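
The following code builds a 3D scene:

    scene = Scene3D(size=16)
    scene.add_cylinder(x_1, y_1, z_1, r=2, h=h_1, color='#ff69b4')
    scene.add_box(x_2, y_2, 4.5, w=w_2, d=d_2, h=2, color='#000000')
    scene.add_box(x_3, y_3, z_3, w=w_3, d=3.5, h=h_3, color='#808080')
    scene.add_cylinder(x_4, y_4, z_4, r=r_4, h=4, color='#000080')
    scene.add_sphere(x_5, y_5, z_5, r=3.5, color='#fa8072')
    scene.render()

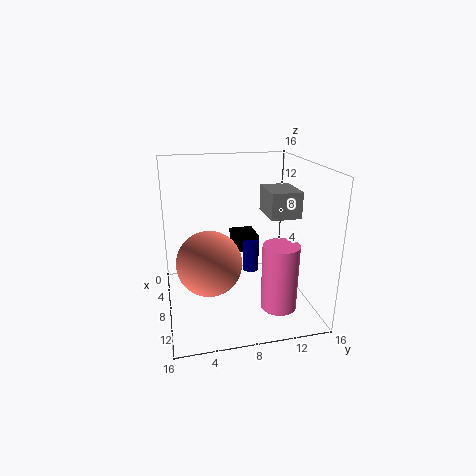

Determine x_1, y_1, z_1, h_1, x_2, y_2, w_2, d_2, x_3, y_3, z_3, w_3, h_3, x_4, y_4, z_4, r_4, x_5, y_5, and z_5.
x_1 = 11
y_1 = 12
z_1 = 0.5
h_1 = 7.5
x_2 = 1
y_2 = 8.5
w_2 = 3.5
d_2 = 3
x_3 = 4.5
y_3 = 11.5
z_3 = 10
w_3 = 4.5
h_3 = 3
x_4 = 4.5
y_4 = 10.5
z_4 = 2
r_4 = 1
x_5 = 9.5
y_5 = 4.5
z_5 = 6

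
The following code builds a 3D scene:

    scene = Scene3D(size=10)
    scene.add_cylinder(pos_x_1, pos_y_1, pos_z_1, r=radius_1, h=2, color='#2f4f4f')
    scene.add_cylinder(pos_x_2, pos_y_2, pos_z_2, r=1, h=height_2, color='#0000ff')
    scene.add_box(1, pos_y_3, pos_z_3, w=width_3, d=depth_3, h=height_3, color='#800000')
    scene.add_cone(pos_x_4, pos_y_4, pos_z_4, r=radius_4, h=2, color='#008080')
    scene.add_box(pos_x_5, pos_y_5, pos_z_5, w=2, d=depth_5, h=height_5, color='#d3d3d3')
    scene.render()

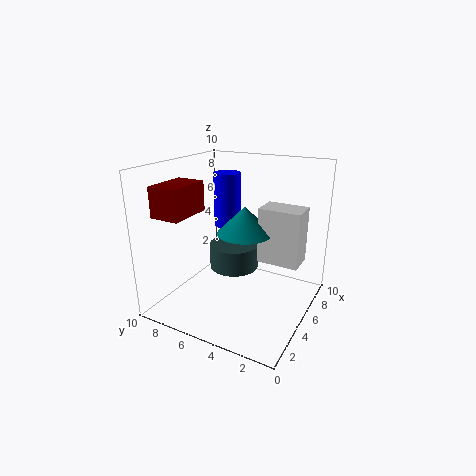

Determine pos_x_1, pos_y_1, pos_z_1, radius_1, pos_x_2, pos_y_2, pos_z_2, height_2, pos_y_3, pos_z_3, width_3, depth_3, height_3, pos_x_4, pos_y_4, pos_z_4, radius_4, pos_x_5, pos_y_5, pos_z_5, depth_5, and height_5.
pos_x_1 = 8, pos_y_1 = 7, pos_z_1 = 1, radius_1 = 2, pos_x_2 = 7, pos_y_2 = 7, pos_z_2 = 5, height_2 = 4, pos_y_3 = 7, pos_z_3 = 7, width_3 = 3, depth_3 = 2, height_3 = 2, pos_x_4 = 6, pos_y_4 = 5, pos_z_4 = 5, radius_4 = 2, pos_x_5 = 6, pos_y_5 = 1, pos_z_5 = 3, depth_5 = 3, height_5 = 4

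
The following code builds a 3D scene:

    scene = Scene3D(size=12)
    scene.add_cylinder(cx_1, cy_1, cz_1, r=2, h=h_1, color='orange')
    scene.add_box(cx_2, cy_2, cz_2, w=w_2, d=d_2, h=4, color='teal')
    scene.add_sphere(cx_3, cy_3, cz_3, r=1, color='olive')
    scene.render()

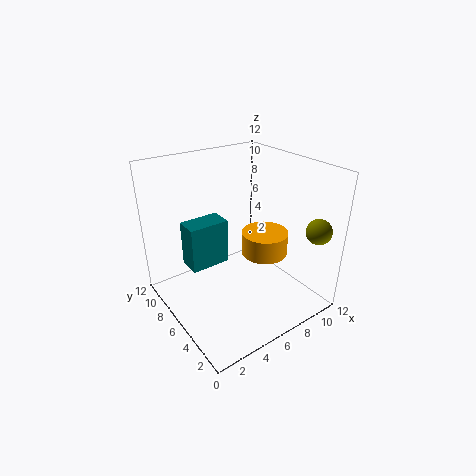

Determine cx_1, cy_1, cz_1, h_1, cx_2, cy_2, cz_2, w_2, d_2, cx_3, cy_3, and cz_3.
cx_1 = 8.5; cy_1 = 5.5; cz_1 = 4; h_1 = 2; cx_2 = 2.5; cy_2 = 7.5; cz_2 = 3; w_2 = 3.5; d_2 = 2; cx_3 = 10; cy_3 = 1; cz_3 = 7.5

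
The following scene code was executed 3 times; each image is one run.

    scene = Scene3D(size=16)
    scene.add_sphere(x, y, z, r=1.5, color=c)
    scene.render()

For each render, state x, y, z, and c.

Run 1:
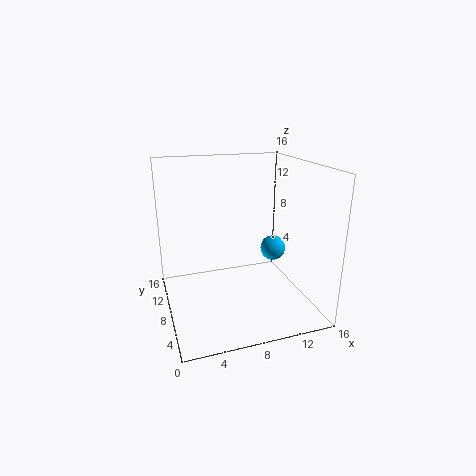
x = 13
y = 9.5
z = 5.5
c = 'deepskyblue'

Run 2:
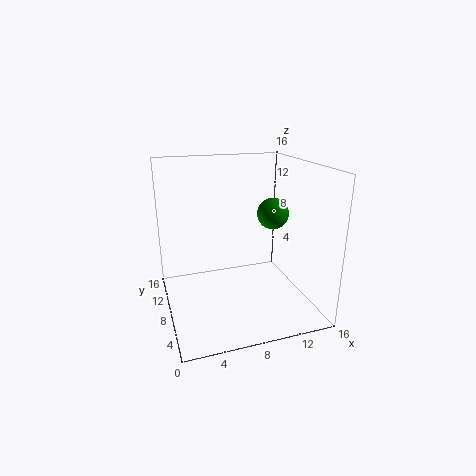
x = 10
y = 3.5
z = 12
c = 'green'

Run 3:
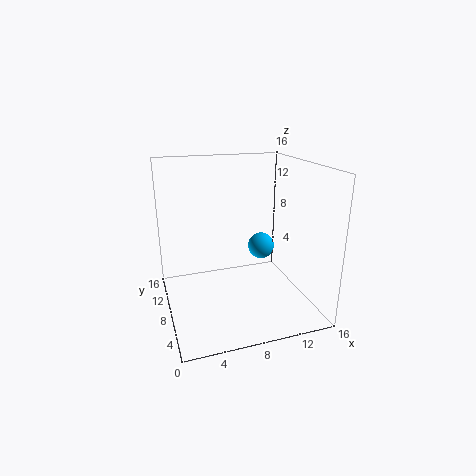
x = 11
y = 8.5
z = 6.5
c = 'deepskyblue'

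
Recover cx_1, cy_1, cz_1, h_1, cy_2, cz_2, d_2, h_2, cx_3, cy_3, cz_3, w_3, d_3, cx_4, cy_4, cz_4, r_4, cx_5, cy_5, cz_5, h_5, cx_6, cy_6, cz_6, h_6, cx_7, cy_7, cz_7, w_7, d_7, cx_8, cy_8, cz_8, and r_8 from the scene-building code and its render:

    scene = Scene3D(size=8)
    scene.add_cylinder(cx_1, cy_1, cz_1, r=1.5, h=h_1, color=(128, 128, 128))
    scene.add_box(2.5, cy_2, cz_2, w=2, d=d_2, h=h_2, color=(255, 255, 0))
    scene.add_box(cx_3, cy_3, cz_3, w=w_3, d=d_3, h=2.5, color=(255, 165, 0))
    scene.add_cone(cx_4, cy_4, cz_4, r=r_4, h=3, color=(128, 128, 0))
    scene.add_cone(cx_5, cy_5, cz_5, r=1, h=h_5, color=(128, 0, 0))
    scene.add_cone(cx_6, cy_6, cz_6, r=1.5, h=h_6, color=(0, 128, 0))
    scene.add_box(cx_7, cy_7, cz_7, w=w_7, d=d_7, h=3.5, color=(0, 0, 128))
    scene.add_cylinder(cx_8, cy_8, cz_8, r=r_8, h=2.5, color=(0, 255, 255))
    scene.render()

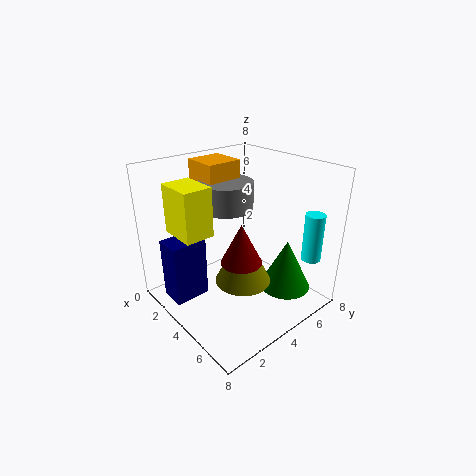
cx_1 = 3; cy_1 = 4; cz_1 = 5.5; h_1 = 1.5; cy_2 = 0.5; cz_2 = 5; d_2 = 1.5; h_2 = 2.5; cx_3 = 1; cy_3 = 3; cz_3 = 5.5; w_3 = 2; d_3 = 2; cx_4 = 5; cy_4 = 3.5; cz_4 = 2; r_4 = 1.5; cx_5 = 6; cy_5 = 2.5; cz_5 = 4; h_5 = 2; cx_6 = 5.5; cy_6 = 6.5; cz_6 = 0.5; h_6 = 3; cx_7 = 1.5; cy_7 = 0.5; cz_7 = 0.5; w_7 = 1.5; d_7 = 2; cx_8 = 7.5; cy_8 = 6; cz_8 = 3.5; r_8 = 0.5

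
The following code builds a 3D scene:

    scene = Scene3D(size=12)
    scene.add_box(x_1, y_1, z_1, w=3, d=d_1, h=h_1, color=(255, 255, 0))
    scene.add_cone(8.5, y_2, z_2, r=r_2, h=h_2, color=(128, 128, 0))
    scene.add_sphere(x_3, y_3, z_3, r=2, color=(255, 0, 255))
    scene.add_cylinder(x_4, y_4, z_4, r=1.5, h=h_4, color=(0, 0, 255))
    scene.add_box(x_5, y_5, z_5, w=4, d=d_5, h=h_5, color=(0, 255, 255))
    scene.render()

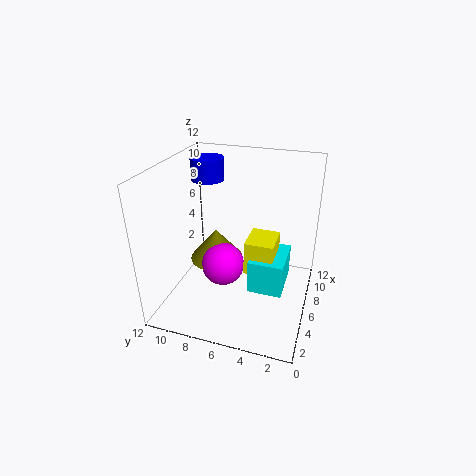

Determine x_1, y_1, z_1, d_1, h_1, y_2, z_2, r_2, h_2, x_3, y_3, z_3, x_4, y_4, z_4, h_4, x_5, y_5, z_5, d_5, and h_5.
x_1 = 6; y_1 = 3; z_1 = 2.5; d_1 = 2.5; h_1 = 3; y_2 = 9; z_2 = 2; r_2 = 2.5; h_2 = 3; x_3 = 7.5; y_3 = 8; z_3 = 2; x_4 = 9.5; y_4 = 10; z_4 = 9.5; h_4 = 2; x_5 = 5.5; y_5 = 2; z_5 = 1; d_5 = 3; h_5 = 3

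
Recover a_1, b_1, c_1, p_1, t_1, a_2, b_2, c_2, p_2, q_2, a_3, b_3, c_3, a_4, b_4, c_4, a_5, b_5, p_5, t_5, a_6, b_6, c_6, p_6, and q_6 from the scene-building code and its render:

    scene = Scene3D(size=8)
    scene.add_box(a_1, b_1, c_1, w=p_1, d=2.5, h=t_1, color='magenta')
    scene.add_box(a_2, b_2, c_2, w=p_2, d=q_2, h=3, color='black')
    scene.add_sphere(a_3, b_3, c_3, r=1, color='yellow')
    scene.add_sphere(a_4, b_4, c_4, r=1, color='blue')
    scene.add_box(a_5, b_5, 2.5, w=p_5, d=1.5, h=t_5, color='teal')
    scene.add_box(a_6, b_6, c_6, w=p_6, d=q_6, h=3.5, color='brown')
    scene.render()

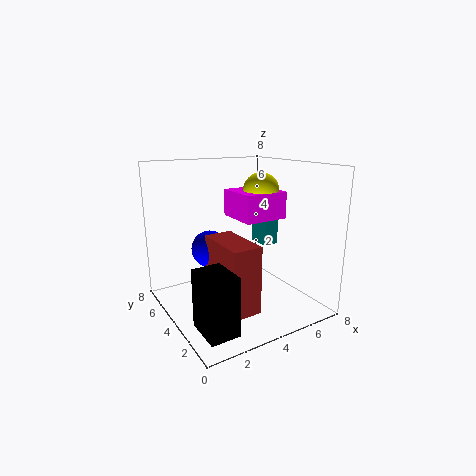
a_1 = 4, b_1 = 3, c_1 = 5, p_1 = 2.5, t_1 = 1.5, a_2 = 0.5, b_2 = 0.5, c_2 = 0.5, p_2 = 1.5, q_2 = 2, a_3 = 5.5, b_3 = 4, c_3 = 6.5, a_4 = 2.5, b_4 = 4.5, c_4 = 3.5, a_5 = 7, b_5 = 5.5, p_5 = 1, t_5 = 3, a_6 = 2, b_6 = 1, c_6 = 1, p_6 = 1.5, q_6 = 3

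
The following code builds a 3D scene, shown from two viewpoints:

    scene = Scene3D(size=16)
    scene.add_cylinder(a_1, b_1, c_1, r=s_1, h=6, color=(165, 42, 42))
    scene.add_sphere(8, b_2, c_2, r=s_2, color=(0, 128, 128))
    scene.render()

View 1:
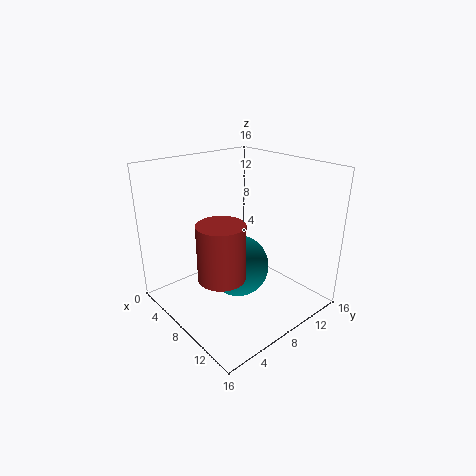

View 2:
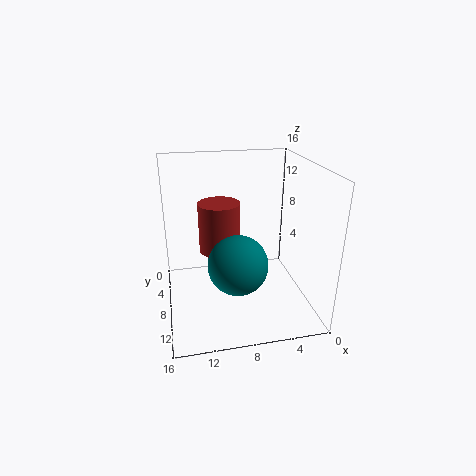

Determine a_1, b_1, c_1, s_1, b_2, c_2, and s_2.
a_1 = 9.5, b_1 = 4.5, c_1 = 5, s_1 = 2.5, b_2 = 8, c_2 = 4.5, s_2 = 3.5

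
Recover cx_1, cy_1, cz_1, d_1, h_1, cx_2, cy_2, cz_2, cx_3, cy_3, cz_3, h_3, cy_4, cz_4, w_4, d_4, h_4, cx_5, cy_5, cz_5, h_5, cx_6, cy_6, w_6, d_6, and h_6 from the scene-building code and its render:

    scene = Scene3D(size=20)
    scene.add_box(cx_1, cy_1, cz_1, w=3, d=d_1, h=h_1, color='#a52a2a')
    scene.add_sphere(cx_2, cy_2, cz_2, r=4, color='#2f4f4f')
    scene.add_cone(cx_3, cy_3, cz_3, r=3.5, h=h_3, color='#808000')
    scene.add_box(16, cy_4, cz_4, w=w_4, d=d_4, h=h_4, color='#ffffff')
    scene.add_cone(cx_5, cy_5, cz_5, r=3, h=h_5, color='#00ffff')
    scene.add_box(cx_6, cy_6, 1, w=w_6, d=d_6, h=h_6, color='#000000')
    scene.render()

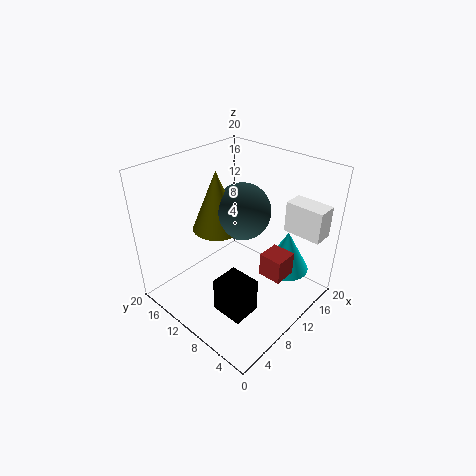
cx_1 = 8
cy_1 = 1.5
cz_1 = 8
d_1 = 3
h_1 = 3
cx_2 = 12
cy_2 = 11
cz_2 = 13
cx_3 = 9.5
cy_3 = 13.5
cz_3 = 10.5
h_3 = 8.5
cy_4 = 1
cz_4 = 10
w_4 = 3
d_4 = 5.5
h_4 = 4.5
cx_5 = 12.5
cy_5 = 3.5
cz_5 = 7
h_5 = 5.5
cx_6 = 4.5
cy_6 = 5
w_6 = 4
d_6 = 4.5
h_6 = 5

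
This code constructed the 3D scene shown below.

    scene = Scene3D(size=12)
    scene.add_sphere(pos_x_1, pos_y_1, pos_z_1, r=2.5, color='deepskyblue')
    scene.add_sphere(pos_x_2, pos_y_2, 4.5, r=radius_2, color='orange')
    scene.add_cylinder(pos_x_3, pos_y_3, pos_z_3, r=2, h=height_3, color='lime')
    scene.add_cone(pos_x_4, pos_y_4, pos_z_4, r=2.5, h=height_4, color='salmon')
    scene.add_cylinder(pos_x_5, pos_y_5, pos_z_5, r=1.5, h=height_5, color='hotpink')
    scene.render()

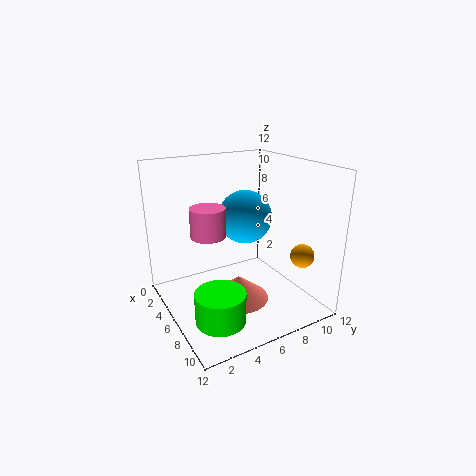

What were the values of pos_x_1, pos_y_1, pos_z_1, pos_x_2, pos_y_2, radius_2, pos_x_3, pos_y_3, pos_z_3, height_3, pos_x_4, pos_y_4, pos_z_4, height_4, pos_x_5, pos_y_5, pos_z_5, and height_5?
pos_x_1 = 3, pos_y_1 = 8.5, pos_z_1 = 6.5, pos_x_2 = 9, pos_y_2 = 10.5, radius_2 = 1, pos_x_3 = 8.5, pos_y_3 = 3, pos_z_3 = 0.5, height_3 = 2.5, pos_x_4 = 7, pos_y_4 = 5.5, pos_z_4 = 1, height_4 = 2, pos_x_5 = 4.5, pos_y_5 = 4, pos_z_5 = 6, height_5 = 2.5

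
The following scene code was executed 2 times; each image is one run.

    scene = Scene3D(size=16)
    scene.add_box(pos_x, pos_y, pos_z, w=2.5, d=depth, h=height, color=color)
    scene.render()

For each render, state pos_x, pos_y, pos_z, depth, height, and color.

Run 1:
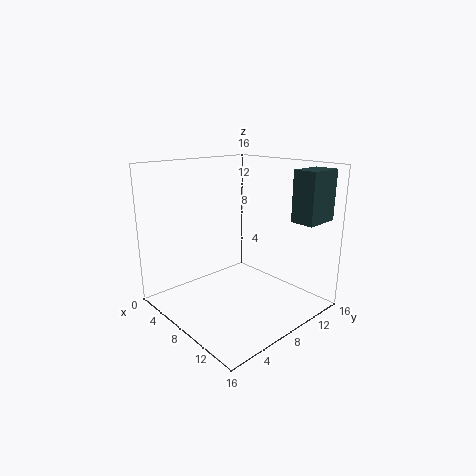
pos_x = 13.25
pos_y = 10.5
pos_z = 10.5
depth = 3.75
height = 5.25
color = 'darkslategray'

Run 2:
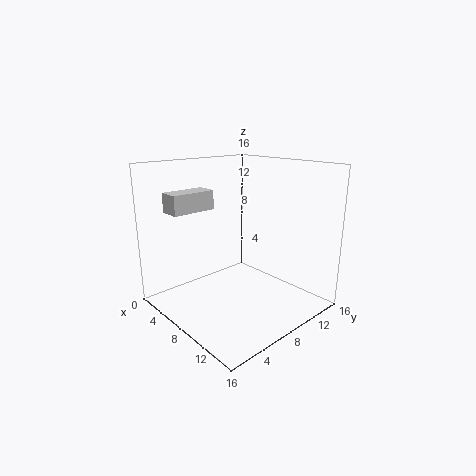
pos_x = 1.25
pos_y = 2.75
pos_z = 10.5
depth = 5.25
height = 2.25
color = 'lightgray'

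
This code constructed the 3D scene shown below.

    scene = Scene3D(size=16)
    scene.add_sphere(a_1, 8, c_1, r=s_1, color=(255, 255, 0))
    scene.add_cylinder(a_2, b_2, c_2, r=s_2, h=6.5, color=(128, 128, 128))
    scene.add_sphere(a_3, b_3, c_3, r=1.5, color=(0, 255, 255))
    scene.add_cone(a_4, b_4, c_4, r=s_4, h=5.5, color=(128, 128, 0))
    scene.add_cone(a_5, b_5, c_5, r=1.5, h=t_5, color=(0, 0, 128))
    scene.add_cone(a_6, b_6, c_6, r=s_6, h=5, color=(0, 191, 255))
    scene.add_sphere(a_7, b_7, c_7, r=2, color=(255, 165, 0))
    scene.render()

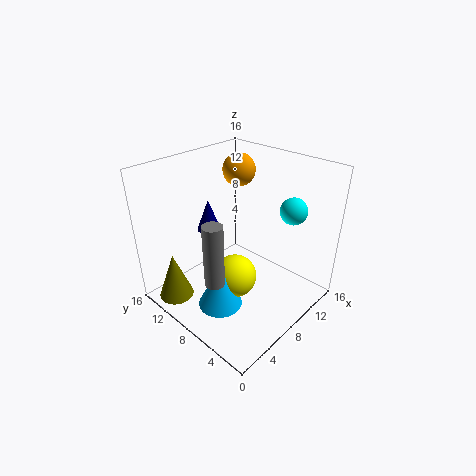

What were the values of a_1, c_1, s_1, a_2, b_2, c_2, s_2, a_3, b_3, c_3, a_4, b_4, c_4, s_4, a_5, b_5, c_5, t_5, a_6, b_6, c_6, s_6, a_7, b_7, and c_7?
a_1 = 7.5, c_1 = 3, s_1 = 2.5, a_2 = 2.5, b_2 = 6, c_2 = 6, s_2 = 1, a_3 = 12.5, b_3 = 4, c_3 = 11, a_4 = 2.5, b_4 = 13, c_4 = 0.5, s_4 = 2, a_5 = 9.5, b_5 = 14.5, c_5 = 6, t_5 = 4, a_6 = 5, b_6 = 8, c_6 = 0.5, s_6 = 2.5, a_7 = 13, b_7 = 12.5, c_7 = 13.5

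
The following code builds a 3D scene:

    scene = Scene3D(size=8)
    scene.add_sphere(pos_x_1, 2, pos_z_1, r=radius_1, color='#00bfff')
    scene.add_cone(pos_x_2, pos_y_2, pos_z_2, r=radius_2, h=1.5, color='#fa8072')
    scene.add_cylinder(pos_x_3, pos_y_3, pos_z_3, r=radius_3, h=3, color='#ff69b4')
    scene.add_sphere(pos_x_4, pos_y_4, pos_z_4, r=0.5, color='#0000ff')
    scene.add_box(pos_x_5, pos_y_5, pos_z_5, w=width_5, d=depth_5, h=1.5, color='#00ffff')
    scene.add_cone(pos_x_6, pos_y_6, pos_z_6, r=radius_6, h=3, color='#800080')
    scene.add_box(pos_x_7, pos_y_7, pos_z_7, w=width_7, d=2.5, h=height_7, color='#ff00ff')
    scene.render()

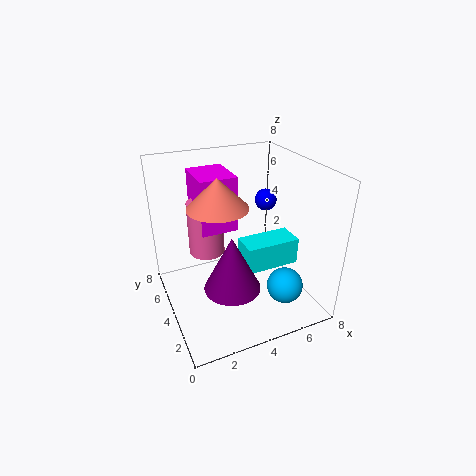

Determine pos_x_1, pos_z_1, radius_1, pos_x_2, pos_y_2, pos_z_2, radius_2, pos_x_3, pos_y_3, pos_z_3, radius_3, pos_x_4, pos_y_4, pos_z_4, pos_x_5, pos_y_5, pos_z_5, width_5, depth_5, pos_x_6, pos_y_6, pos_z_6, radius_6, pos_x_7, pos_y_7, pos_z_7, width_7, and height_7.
pos_x_1 = 6; pos_z_1 = 1.5; radius_1 = 1; pos_x_2 = 2.5; pos_y_2 = 3; pos_z_2 = 6.5; radius_2 = 1.5; pos_x_3 = 2.5; pos_y_3 = 5; pos_z_3 = 3; radius_3 = 1; pos_x_4 = 4.5; pos_y_4 = 2; pos_z_4 = 7; pos_x_5 = 4; pos_y_5 = 2.5; pos_z_5 = 2.5; width_5 = 3; depth_5 = 1.5; pos_x_6 = 3; pos_y_6 = 2.5; pos_z_6 = 2; radius_6 = 1.5; pos_x_7 = 2; pos_y_7 = 4; pos_z_7 = 4.5; width_7 = 2; height_7 = 3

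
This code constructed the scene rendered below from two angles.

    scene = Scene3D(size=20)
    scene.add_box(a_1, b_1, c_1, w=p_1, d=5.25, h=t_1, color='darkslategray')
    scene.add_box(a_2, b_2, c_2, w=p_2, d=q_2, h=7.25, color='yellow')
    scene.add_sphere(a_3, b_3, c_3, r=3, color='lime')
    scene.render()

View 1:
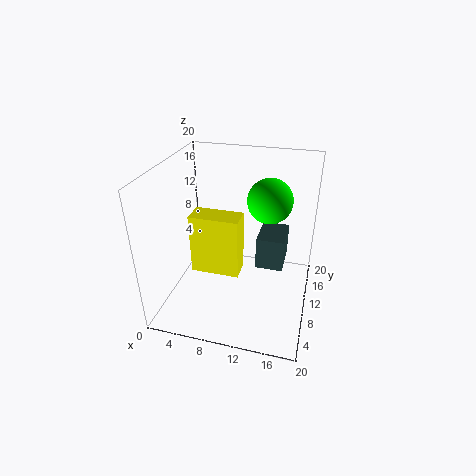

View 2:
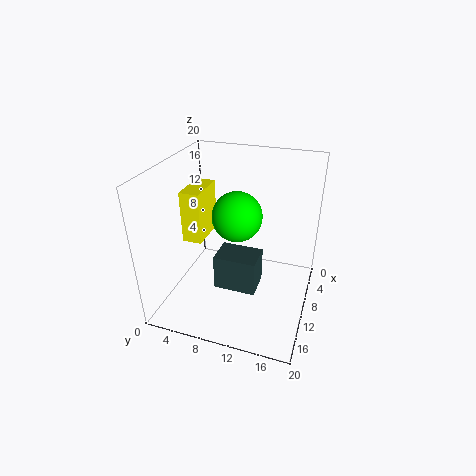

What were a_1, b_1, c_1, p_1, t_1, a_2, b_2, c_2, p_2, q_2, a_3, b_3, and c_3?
a_1 = 12.75, b_1 = 9, c_1 = 6.25, p_1 = 3.75, t_1 = 4.5, a_2 = 6.25, b_2 = 2.5, c_2 = 9.25, p_2 = 5.75, q_2 = 2.75, a_3 = 14, b_3 = 11.25, c_3 = 15.5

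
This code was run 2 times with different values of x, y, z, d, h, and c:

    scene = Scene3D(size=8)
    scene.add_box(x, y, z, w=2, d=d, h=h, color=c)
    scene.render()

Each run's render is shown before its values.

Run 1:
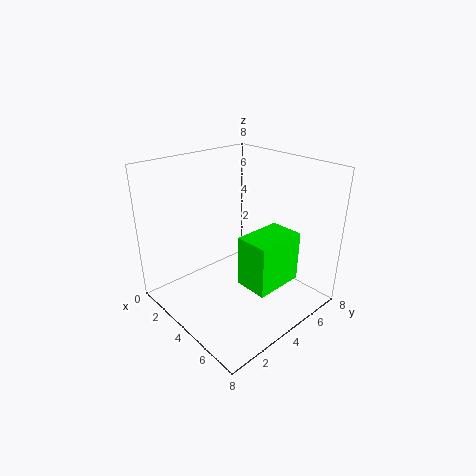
x = 4
y = 4
z = 1
d = 3
h = 3
c = 'lime'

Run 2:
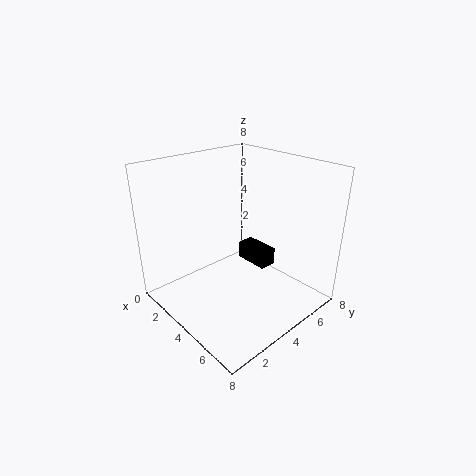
x = 3
y = 5
z = 2
d = 1
h = 1
c = 'black'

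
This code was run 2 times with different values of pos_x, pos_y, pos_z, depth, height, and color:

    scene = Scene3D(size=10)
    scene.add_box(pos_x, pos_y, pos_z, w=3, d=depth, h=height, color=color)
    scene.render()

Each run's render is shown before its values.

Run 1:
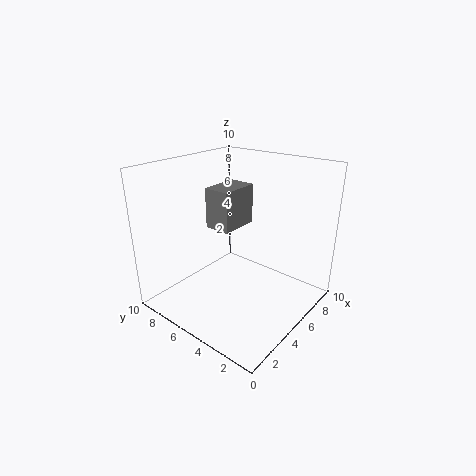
pos_x = 5; pos_y = 6; pos_z = 5; depth = 2; height = 3; color = 'gray'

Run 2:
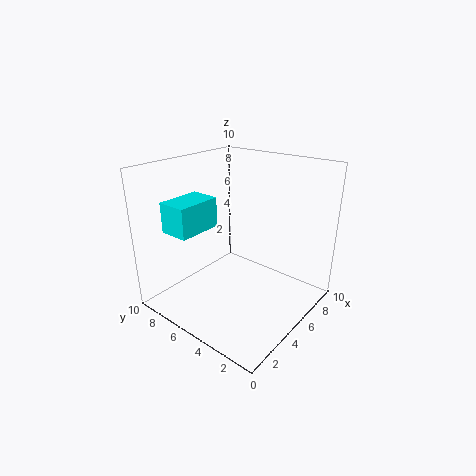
pos_x = 1; pos_y = 6; pos_z = 6; depth = 2; height = 2; color = 'cyan'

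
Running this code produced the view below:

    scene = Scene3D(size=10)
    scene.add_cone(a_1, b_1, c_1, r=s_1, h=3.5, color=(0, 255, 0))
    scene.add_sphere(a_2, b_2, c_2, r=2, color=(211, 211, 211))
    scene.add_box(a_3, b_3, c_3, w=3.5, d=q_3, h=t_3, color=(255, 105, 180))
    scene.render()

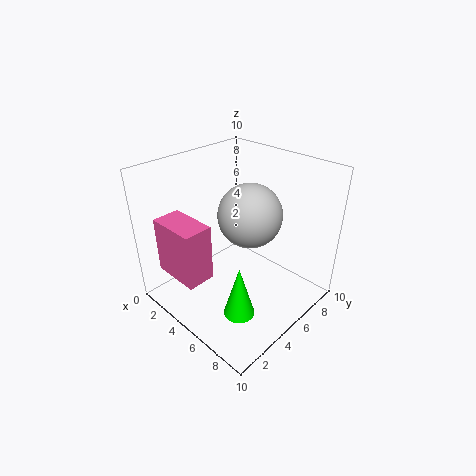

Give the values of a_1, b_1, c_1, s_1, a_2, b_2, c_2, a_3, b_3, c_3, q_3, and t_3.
a_1 = 7.5
b_1 = 2.5
c_1 = 1.5
s_1 = 1
a_2 = 6.5
b_2 = 4.5
c_2 = 7.5
a_3 = 1
b_3 = 1
c_3 = 2.5
q_3 = 2
t_3 = 4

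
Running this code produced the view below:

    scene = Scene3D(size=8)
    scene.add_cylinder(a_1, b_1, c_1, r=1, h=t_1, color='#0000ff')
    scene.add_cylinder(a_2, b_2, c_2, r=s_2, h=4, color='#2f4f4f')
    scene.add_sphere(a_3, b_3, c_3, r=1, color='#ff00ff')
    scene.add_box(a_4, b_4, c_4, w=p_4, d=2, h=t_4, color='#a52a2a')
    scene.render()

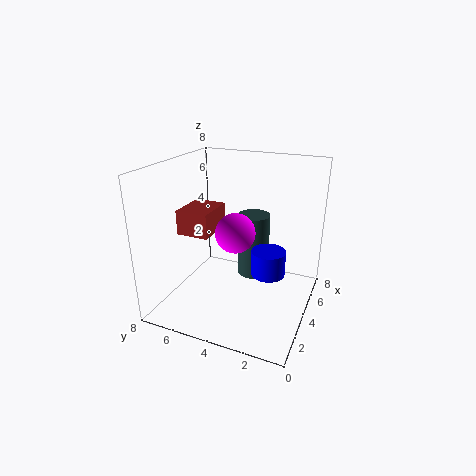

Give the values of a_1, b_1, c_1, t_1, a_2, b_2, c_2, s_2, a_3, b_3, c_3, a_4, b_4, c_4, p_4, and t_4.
a_1 = 5, b_1 = 2.5, c_1 = 1.5, t_1 = 1.5, a_2 = 6.5, b_2 = 4, c_2 = 0.5, s_2 = 1, a_3 = 2.5, b_3 = 3.5, c_3 = 5, a_4 = 4, b_4 = 6, c_4 = 3.5, p_4 = 2.5, t_4 = 1.5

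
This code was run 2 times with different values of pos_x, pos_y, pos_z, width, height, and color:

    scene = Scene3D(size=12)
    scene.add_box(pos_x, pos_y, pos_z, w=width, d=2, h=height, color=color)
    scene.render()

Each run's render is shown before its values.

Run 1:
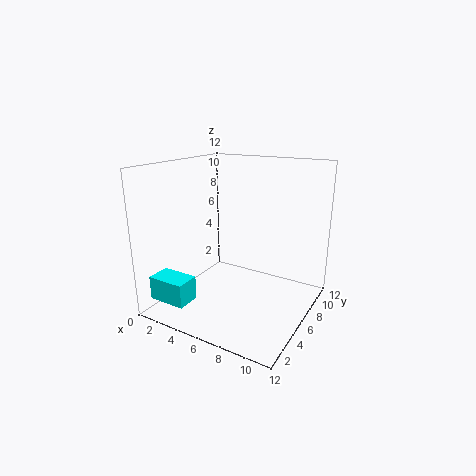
pos_x = 0.25; pos_y = 1.25; pos_z = 1; width = 3.25; height = 2; color = 'cyan'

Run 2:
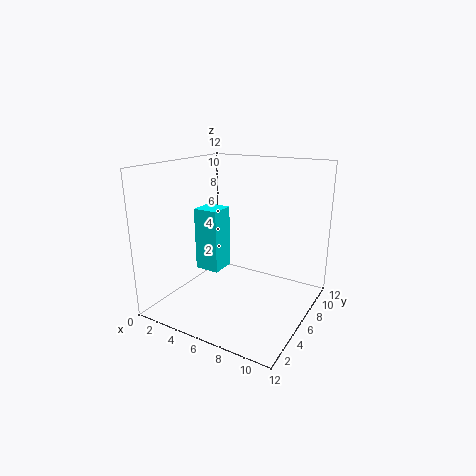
pos_x = 3.5; pos_y = 3.5; pos_z = 3.75; width = 2; height = 5; color = 'cyan'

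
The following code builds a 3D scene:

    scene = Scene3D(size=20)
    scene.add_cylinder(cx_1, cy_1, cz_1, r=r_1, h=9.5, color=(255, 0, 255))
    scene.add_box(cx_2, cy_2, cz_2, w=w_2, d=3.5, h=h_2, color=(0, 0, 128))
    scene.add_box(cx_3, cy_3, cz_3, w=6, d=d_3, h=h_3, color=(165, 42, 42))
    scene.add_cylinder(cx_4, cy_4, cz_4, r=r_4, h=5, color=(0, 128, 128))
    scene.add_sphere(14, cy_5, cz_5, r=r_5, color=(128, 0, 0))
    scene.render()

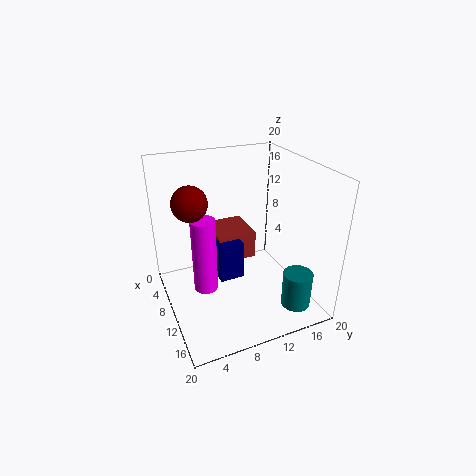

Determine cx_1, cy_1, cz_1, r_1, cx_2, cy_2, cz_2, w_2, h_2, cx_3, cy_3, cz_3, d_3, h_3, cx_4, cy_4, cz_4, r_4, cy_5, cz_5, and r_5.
cx_1 = 13.5; cy_1 = 4; cz_1 = 6; r_1 = 1.5; cx_2 = 6.5; cy_2 = 7; cz_2 = 4; w_2 = 4.5; h_2 = 5.5; cx_3 = 3.5; cy_3 = 7.5; cz_3 = 6; d_3 = 5.5; h_3 = 4; cx_4 = 16.5; cy_4 = 16; cz_4 = 1.5; r_4 = 2; cy_5 = 2.5; cz_5 = 18; r_5 = 2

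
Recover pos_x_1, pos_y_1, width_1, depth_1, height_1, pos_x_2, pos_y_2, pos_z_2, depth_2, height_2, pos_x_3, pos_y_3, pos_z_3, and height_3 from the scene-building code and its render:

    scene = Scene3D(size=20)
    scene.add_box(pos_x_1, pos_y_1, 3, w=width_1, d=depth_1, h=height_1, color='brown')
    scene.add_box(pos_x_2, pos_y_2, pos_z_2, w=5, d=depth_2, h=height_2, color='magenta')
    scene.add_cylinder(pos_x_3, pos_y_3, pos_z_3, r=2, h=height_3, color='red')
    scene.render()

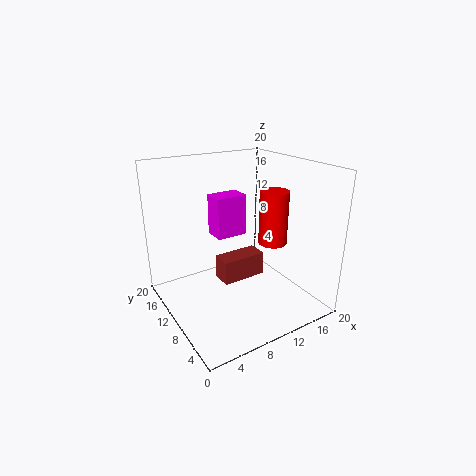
pos_x_1 = 8; pos_y_1 = 10; width_1 = 6.5; depth_1 = 3; height_1 = 3.5; pos_x_2 = 10; pos_y_2 = 15.5; pos_z_2 = 7.5; depth_2 = 3.5; height_2 = 6.5; pos_x_3 = 14.5; pos_y_3 = 8; pos_z_3 = 9; height_3 = 7.5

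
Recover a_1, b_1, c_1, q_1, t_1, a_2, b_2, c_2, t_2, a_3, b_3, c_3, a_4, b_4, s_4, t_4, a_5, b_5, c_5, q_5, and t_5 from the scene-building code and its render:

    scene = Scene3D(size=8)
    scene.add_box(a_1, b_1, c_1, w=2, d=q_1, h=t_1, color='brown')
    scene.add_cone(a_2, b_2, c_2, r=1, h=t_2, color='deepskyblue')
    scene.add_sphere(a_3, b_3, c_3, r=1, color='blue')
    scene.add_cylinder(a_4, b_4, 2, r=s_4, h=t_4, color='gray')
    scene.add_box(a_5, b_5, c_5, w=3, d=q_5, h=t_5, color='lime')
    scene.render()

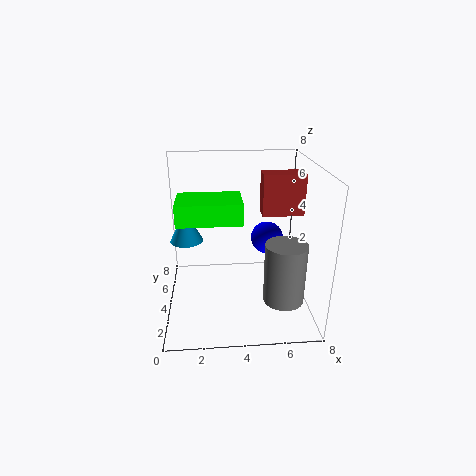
a_1 = 5, b_1 = 2, c_1 = 6, q_1 = 1, t_1 = 2, a_2 = 1, b_2 = 6, c_2 = 3, t_2 = 2, a_3 = 6, b_3 = 6, c_3 = 3, a_4 = 6, b_4 = 1, s_4 = 1, t_4 = 3, a_5 = 1, b_5 = 1, c_5 = 6, q_5 = 2, t_5 = 1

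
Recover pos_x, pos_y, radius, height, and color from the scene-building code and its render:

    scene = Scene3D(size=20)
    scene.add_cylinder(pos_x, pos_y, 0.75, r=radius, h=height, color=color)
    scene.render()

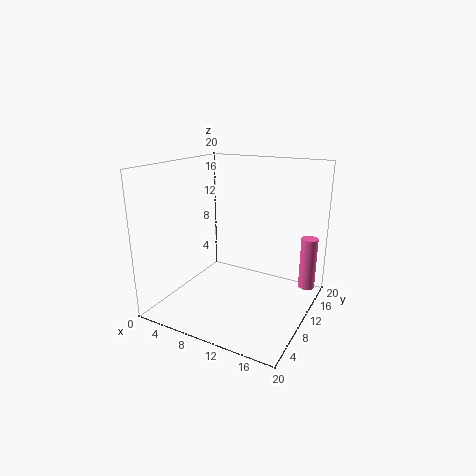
pos_x = 18; pos_y = 17.75; radius = 1.25; height = 8; color = 'hotpink'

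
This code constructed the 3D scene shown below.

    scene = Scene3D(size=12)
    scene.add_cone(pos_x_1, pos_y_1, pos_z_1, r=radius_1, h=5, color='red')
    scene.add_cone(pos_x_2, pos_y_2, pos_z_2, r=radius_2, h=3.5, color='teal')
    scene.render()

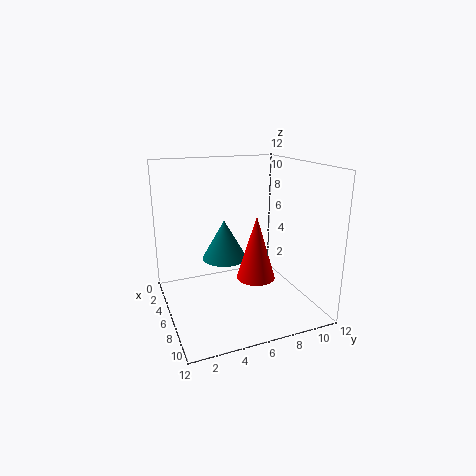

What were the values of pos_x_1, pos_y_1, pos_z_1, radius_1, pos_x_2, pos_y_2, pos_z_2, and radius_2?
pos_x_1 = 8.5, pos_y_1 = 6.5, pos_z_1 = 3.5, radius_1 = 1.5, pos_x_2 = 4, pos_y_2 = 5.5, pos_z_2 = 3.5, radius_2 = 2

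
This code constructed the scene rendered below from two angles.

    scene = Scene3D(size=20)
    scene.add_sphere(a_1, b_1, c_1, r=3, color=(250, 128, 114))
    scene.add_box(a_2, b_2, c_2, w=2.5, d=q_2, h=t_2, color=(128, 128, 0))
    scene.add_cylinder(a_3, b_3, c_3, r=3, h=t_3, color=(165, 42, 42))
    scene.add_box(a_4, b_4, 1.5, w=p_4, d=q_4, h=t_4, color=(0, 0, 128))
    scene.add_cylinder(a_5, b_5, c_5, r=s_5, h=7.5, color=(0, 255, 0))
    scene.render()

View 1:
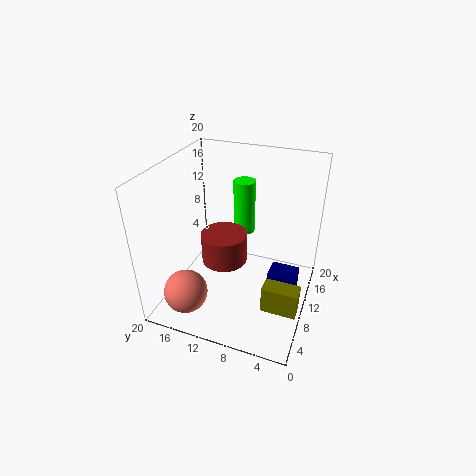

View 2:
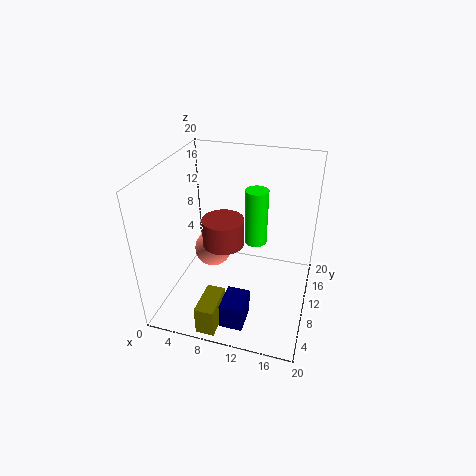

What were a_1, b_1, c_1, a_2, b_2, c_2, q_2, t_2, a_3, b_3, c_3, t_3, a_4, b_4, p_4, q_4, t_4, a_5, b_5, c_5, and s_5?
a_1 = 4, b_1 = 15.5, c_1 = 3.5, a_2 = 7, b_2 = 0.5, c_2 = 0.5, q_2 = 5, t_2 = 4, a_3 = 7.5, b_3 = 11, c_3 = 8, t_3 = 4, a_4 = 10, b_4 = 1.5, p_4 = 3, q_4 = 4, t_4 = 3.5, a_5 = 12.5, b_5 = 10, c_5 = 10, s_5 = 1.5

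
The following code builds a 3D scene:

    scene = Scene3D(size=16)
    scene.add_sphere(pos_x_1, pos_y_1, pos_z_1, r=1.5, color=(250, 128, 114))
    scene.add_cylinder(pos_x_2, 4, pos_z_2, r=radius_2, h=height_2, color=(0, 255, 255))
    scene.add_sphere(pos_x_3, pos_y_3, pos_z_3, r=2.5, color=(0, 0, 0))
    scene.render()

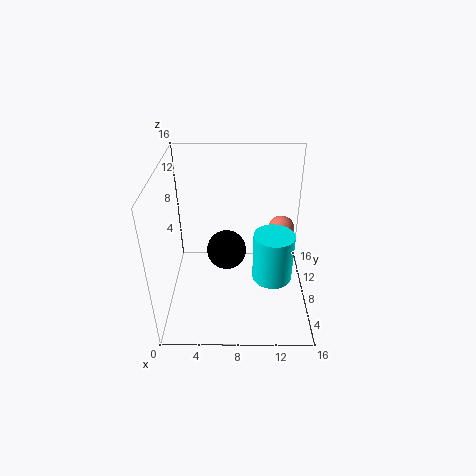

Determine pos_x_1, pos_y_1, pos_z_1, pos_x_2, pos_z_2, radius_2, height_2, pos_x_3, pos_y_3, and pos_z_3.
pos_x_1 = 13; pos_y_1 = 10; pos_z_1 = 8; pos_x_2 = 11.5; pos_z_2 = 6; radius_2 = 2; height_2 = 5; pos_x_3 = 6.5; pos_y_3 = 12; pos_z_3 = 3.5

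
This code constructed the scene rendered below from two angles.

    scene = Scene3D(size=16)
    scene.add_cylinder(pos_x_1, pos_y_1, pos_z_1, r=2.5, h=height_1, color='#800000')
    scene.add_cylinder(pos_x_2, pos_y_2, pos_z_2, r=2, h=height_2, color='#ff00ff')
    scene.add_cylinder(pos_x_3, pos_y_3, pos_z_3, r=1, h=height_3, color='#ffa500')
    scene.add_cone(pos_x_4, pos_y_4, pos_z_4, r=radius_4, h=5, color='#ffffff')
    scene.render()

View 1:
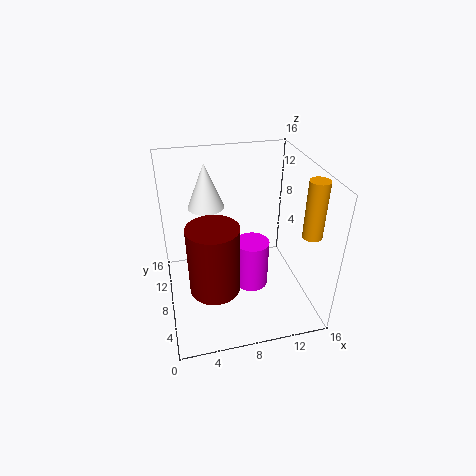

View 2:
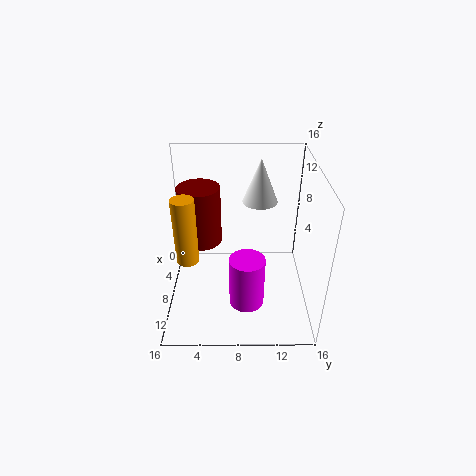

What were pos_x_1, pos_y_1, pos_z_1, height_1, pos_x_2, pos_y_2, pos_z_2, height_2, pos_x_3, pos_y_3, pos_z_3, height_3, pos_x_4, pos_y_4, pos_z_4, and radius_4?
pos_x_1 = 4.5; pos_y_1 = 3.5; pos_z_1 = 5.5; height_1 = 7; pos_x_2 = 10; pos_y_2 = 9; pos_z_2 = 0.5; height_2 = 6; pos_x_3 = 14.5; pos_y_3 = 3.5; pos_z_3 = 10; height_3 = 6; pos_x_4 = 5; pos_y_4 = 10.5; pos_z_4 = 11; radius_4 = 2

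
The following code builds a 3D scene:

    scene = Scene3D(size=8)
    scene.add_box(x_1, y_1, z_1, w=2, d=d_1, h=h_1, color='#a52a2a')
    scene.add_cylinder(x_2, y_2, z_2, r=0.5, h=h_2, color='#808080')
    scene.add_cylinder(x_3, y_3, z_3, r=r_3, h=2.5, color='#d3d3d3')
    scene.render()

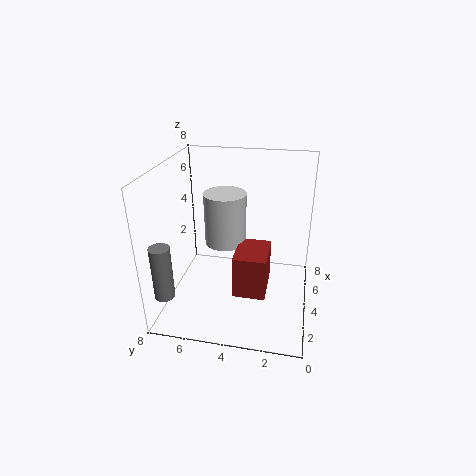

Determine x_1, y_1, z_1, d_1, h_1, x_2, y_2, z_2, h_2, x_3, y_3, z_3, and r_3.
x_1 = 0.25, y_1 = 2, z_1 = 3, d_1 = 1.5, h_1 = 2, x_2 = 0.5, y_2 = 7, z_2 = 2.25, h_2 = 2.75, x_3 = 2.25, y_3 = 4.25, z_3 = 4.75, r_3 = 1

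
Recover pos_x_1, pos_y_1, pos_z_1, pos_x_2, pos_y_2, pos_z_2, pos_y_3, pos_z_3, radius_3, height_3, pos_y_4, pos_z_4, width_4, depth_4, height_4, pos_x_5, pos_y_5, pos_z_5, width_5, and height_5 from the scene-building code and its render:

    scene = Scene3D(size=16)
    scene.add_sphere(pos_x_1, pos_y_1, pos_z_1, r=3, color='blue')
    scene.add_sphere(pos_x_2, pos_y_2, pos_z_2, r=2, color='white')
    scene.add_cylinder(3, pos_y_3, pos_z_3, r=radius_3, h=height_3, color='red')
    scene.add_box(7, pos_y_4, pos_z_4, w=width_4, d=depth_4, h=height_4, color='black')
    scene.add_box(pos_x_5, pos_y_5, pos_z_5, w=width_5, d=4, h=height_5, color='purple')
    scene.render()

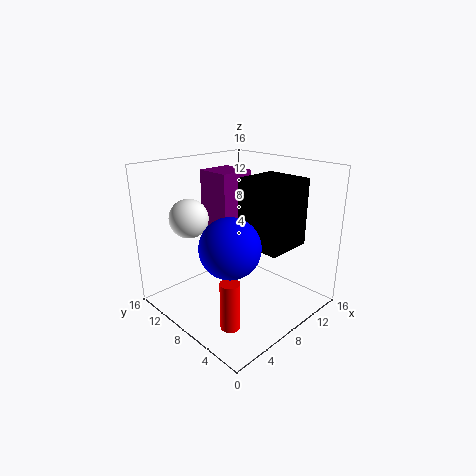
pos_x_1 = 4
pos_y_1 = 5
pos_z_1 = 9
pos_x_2 = 3
pos_y_2 = 10
pos_z_2 = 11
pos_y_3 = 4
pos_z_3 = 1
radius_3 = 1
height_3 = 5
pos_y_4 = 2
pos_z_4 = 8
width_4 = 5
depth_4 = 5
height_4 = 7
pos_x_5 = 7
pos_y_5 = 9
pos_z_5 = 8
width_5 = 4
height_5 = 7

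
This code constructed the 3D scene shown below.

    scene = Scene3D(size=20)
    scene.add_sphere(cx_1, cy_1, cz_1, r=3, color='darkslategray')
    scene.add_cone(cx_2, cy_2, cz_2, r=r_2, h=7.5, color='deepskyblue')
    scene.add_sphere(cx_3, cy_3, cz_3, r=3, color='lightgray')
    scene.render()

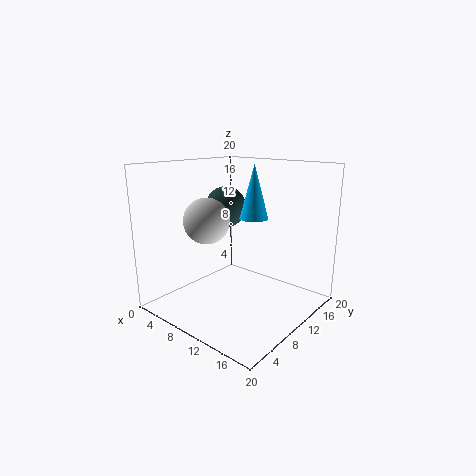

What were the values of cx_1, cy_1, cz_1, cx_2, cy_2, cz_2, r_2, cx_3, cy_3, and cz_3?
cx_1 = 6; cy_1 = 12; cz_1 = 13.5; cx_2 = 11; cy_2 = 12.25; cz_2 = 12.5; r_2 = 2; cx_3 = 8.25; cy_3 = 5.75; cz_3 = 13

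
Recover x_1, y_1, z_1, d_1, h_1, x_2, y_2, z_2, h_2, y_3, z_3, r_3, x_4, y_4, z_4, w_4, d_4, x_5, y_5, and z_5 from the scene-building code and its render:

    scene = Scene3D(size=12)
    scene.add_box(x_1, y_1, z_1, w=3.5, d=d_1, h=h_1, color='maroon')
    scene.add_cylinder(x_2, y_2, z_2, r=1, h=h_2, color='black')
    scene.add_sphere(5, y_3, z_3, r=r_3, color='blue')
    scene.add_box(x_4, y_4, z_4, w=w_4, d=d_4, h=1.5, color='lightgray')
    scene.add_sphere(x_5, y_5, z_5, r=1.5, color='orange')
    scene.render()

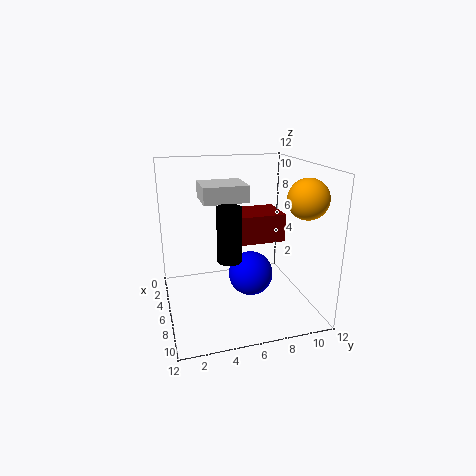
x_1 = 2, y_1 = 6.5, z_1 = 5, d_1 = 4, h_1 = 2.5, x_2 = 7, y_2 = 5, z_2 = 4.5, h_2 = 4.5, y_3 = 7.5, z_3 = 2, r_3 = 2, x_4 = 1, y_4 = 3.5, z_4 = 8.5, w_4 = 3.5, d_4 = 4, x_5 = 10, y_5 = 10, z_5 = 10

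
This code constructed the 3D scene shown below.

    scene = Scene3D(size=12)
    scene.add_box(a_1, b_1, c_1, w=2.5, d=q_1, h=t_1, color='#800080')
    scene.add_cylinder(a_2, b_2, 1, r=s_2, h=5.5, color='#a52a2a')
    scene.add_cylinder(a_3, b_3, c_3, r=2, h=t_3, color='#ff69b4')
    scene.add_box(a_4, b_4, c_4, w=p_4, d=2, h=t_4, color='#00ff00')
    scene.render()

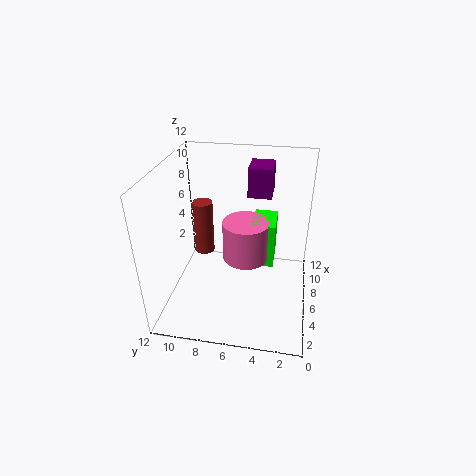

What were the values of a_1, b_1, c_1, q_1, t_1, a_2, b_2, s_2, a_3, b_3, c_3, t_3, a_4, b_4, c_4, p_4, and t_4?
a_1 = 7.5, b_1 = 3.5, c_1 = 9, q_1 = 2, t_1 = 2.5, a_2 = 11, b_2 = 10.5, s_2 = 1, a_3 = 7, b_3 = 5.5, c_3 = 3.5, t_3 = 3.5, a_4 = 6.5, b_4 = 3, c_4 = 3, p_4 = 3, t_4 = 4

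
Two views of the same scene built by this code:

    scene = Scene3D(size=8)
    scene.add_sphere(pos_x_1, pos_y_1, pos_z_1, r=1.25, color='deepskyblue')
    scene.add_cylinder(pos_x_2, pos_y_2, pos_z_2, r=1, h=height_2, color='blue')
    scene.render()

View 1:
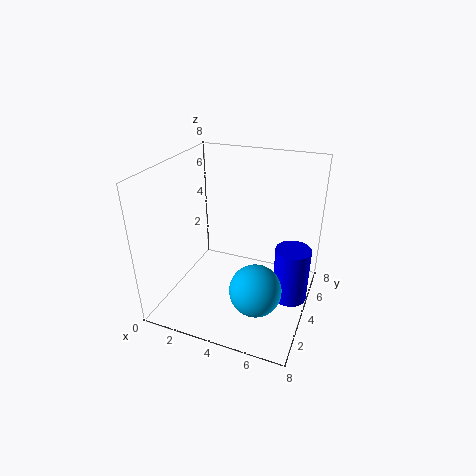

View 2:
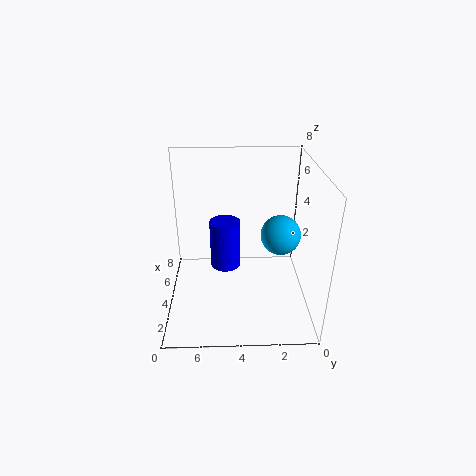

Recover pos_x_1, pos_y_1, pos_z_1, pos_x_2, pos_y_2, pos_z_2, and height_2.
pos_x_1 = 6
pos_y_1 = 1.25
pos_z_1 = 3
pos_x_2 = 7
pos_y_2 = 4.75
pos_z_2 = 0.25
height_2 = 3.25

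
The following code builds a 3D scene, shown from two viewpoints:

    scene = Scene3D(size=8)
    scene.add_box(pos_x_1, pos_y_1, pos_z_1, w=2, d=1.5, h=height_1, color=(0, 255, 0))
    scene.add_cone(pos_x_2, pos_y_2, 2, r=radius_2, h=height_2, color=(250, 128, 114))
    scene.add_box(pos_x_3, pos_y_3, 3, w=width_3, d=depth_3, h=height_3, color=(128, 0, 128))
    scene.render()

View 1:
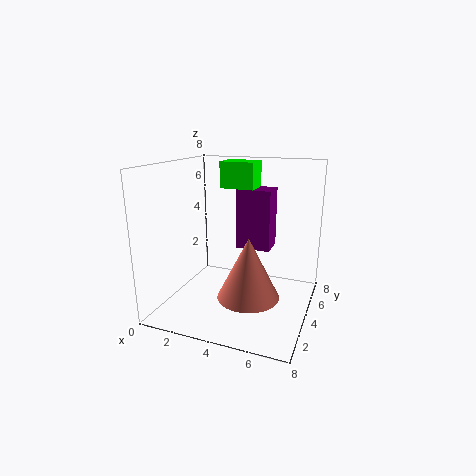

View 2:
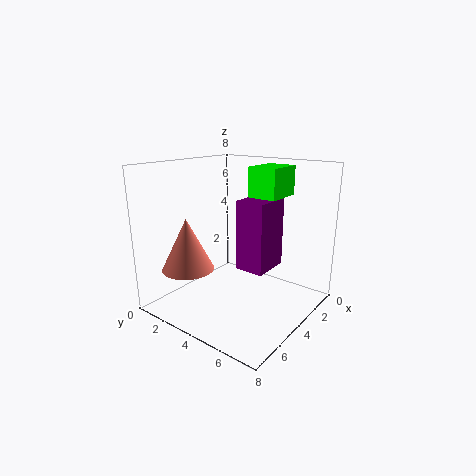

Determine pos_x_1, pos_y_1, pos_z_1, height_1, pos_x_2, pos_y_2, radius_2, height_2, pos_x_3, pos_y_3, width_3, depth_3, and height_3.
pos_x_1 = 2.5, pos_y_1 = 5, pos_z_1 = 6.5, height_1 = 1.5, pos_x_2 = 5.5, pos_y_2 = 1.5, radius_2 = 1.5, height_2 = 3, pos_x_3 = 3.5, pos_y_3 = 5, width_3 = 2, depth_3 = 1.5, height_3 = 3.5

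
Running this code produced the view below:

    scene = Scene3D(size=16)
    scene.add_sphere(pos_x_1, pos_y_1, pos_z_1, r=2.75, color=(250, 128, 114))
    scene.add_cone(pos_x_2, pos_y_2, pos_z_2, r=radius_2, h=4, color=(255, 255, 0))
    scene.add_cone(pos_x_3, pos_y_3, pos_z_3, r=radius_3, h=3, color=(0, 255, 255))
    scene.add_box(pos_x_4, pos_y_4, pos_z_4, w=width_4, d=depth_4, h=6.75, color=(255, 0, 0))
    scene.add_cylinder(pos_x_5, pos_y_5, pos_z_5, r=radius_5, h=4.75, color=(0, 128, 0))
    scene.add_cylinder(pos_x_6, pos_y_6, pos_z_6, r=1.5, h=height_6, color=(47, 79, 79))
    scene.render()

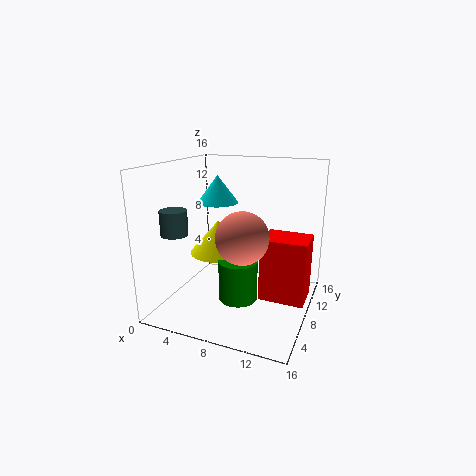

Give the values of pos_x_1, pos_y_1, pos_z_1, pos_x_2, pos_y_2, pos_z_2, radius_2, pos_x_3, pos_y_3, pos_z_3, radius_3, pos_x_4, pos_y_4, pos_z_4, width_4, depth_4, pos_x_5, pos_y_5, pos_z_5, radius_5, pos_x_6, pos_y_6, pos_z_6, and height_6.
pos_x_1 = 9.5, pos_y_1 = 5.5, pos_z_1 = 9, pos_x_2 = 4.5, pos_y_2 = 10.25, pos_z_2 = 5, radius_2 = 3.5, pos_x_3 = 5.5, pos_y_3 = 8.25, pos_z_3 = 11.75, radius_3 = 2.25, pos_x_4 = 11.25, pos_y_4 = 5.75, pos_z_4 = 2.25, width_4 = 4.75, depth_4 = 3.75, pos_x_5 = 8, pos_y_5 = 8, pos_z_5 = 0.5, radius_5 = 2.25, pos_x_6 = 1.75, pos_y_6 = 5, pos_z_6 = 8.5, height_6 = 2.75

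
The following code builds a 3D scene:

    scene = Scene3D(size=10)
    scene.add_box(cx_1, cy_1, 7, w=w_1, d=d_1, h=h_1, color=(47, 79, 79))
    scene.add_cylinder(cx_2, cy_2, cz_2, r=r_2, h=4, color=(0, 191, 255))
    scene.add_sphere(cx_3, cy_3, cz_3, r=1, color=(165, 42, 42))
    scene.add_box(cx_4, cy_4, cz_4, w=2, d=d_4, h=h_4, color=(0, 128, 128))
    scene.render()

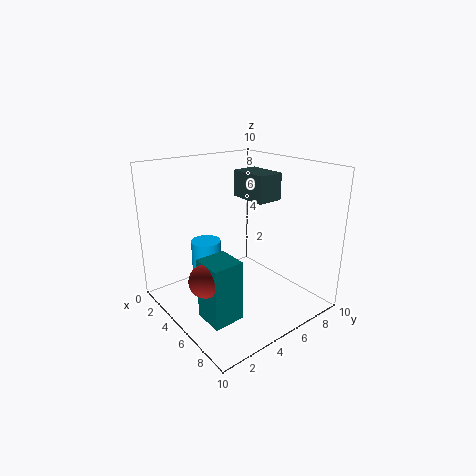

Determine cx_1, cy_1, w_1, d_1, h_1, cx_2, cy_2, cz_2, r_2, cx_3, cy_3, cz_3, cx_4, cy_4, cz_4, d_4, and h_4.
cx_1 = 2, cy_1 = 7, w_1 = 3, d_1 = 2, h_1 = 2, cx_2 = 4, cy_2 = 3, cz_2 = 1, r_2 = 1, cx_3 = 7, cy_3 = 1, cz_3 = 4, cx_4 = 6, cy_4 = 1, cz_4 = 1, d_4 = 2, h_4 = 4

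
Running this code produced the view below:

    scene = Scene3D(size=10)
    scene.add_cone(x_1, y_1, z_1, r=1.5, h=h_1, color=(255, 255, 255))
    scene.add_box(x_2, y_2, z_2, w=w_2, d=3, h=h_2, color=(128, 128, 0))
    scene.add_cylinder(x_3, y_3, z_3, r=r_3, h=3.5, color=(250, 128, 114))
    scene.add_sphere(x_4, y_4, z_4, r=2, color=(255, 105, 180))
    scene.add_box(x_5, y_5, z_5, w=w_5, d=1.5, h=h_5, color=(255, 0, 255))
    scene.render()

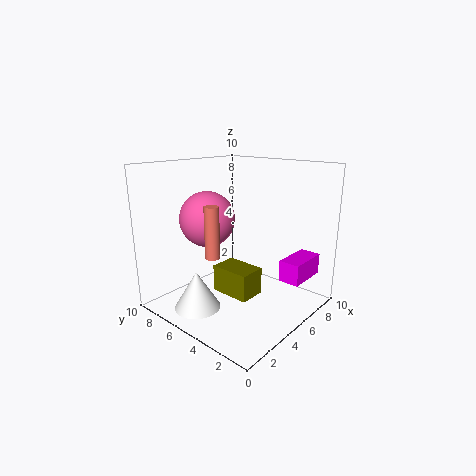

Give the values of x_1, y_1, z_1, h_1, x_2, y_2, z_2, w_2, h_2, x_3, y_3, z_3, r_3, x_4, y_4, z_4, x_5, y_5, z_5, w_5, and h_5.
x_1 = 1.5; y_1 = 5.5; z_1 = 1; h_1 = 2.5; x_2 = 4.5; y_2 = 4; z_2 = 0.5; w_2 = 2; h_2 = 2; x_3 = 3; y_3 = 5.5; z_3 = 4; r_3 = 0.5; x_4 = 4.5; y_4 = 7.5; z_4 = 6; x_5 = 6.5; y_5 = 1; z_5 = 2; w_5 = 3; h_5 = 1.5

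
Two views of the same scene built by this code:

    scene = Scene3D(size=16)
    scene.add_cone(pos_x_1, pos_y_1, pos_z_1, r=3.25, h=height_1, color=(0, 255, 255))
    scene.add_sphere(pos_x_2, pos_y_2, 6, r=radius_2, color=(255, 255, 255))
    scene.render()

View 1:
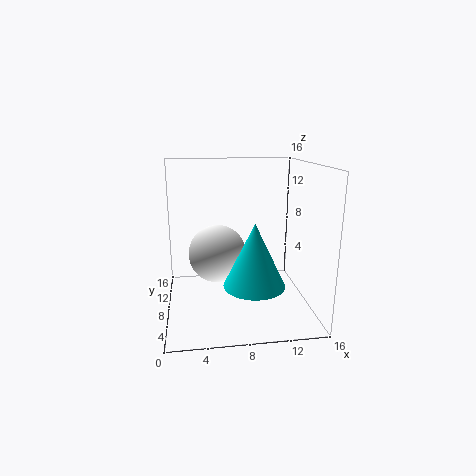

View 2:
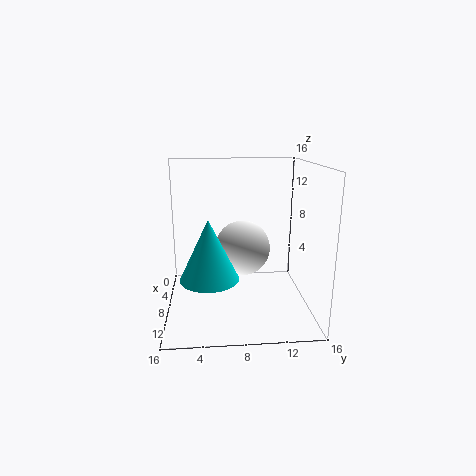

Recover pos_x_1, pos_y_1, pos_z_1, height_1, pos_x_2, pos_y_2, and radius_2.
pos_x_1 = 9.25
pos_y_1 = 4.75
pos_z_1 = 3.75
height_1 = 6.75
pos_x_2 = 5.75
pos_y_2 = 8.75
radius_2 = 3.25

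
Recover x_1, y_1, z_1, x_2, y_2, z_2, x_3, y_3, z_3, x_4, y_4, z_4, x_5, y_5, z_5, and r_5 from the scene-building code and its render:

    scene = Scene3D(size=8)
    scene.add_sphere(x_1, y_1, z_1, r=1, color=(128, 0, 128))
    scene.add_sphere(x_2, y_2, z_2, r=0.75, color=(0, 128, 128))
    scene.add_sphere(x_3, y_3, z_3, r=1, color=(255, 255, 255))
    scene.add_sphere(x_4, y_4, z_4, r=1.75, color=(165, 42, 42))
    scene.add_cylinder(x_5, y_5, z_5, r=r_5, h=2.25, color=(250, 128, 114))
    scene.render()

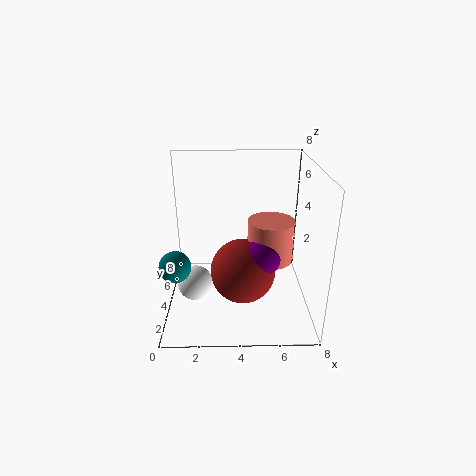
x_1 = 5.25, y_1 = 2.75, z_1 = 3.5, x_2 = 1, y_2 = 1, z_2 = 4, x_3 = 1.5, y_3 = 3.75, z_3 = 1.25, x_4 = 4.25, y_4 = 3, z_4 = 2.5, x_5 = 5.75, y_5 = 3.5, z_5 = 3, r_5 = 1.25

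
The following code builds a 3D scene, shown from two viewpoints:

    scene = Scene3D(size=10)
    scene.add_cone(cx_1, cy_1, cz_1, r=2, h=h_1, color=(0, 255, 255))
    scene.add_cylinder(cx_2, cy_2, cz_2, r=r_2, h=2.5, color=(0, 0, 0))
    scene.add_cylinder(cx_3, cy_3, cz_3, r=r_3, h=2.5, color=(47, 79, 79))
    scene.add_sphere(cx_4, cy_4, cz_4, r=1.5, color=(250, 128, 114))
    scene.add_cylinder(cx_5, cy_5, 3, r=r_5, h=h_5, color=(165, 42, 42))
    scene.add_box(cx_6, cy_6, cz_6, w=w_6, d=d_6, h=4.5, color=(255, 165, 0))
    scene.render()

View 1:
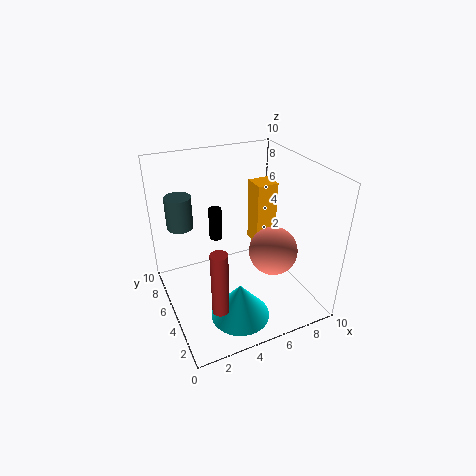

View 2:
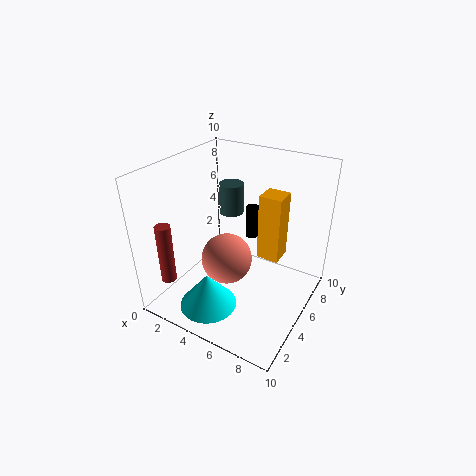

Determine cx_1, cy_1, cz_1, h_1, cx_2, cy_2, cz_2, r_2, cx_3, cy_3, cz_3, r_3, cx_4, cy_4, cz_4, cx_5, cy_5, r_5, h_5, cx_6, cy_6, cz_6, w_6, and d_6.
cx_1 = 4; cy_1 = 2.5; cz_1 = 0.5; h_1 = 2.5; cx_2 = 4.5; cy_2 = 8; cz_2 = 3.5; r_2 = 0.5; cx_3 = 2; cy_3 = 9; cz_3 = 4.5; r_3 = 1; cx_4 = 6; cy_4 = 2; cz_4 = 5.5; cx_5 = 2; cy_5 = 1; r_5 = 0.5; h_5 = 4; cx_6 = 6.5; cy_6 = 5; cz_6 = 4; w_6 = 1.5; d_6 = 1.5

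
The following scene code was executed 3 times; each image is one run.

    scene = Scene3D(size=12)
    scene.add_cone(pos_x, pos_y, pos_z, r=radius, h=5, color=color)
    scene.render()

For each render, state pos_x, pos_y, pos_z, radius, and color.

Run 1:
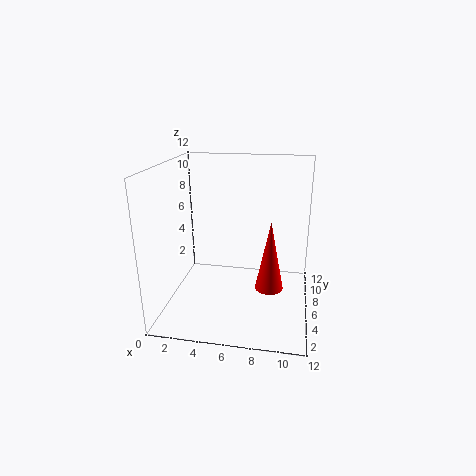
pos_x = 9; pos_y = 2; pos_z = 4; radius = 1; color = 'red'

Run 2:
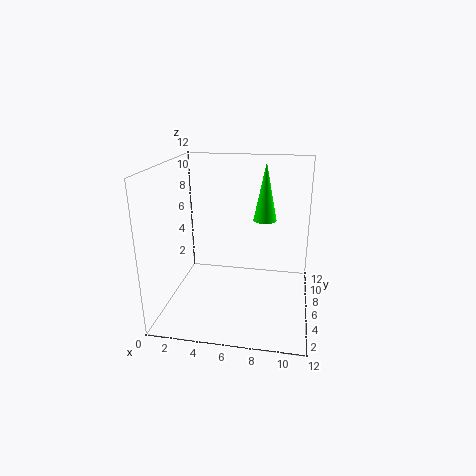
pos_x = 8; pos_y = 8; pos_z = 7; radius = 1; color = 'lime'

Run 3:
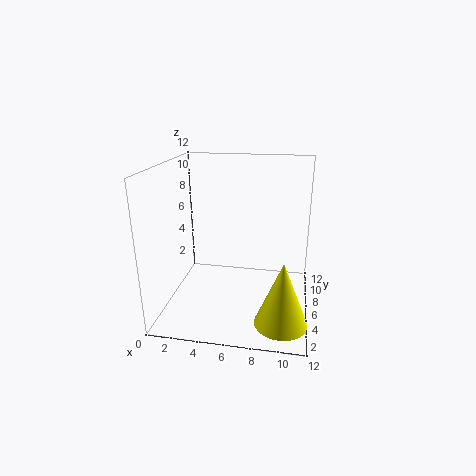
pos_x = 10; pos_y = 2; pos_z = 1; radius = 2; color = 'yellow'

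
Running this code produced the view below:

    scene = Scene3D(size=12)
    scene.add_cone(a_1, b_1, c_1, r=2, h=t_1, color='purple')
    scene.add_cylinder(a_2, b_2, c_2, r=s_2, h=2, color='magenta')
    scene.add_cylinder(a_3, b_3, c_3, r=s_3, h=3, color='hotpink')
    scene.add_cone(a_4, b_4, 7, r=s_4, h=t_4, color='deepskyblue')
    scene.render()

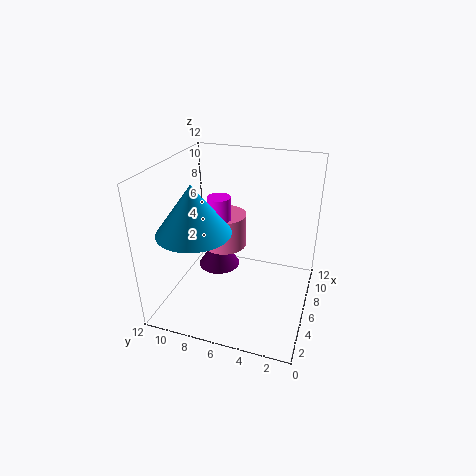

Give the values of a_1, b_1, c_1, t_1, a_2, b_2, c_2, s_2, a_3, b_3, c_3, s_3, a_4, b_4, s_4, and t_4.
a_1 = 9
b_1 = 9
c_1 = 1
t_1 = 3
a_2 = 7
b_2 = 8
c_2 = 7
s_2 = 1
a_3 = 8
b_3 = 8
c_3 = 4
s_3 = 2
a_4 = 4
b_4 = 9
s_4 = 3
t_4 = 4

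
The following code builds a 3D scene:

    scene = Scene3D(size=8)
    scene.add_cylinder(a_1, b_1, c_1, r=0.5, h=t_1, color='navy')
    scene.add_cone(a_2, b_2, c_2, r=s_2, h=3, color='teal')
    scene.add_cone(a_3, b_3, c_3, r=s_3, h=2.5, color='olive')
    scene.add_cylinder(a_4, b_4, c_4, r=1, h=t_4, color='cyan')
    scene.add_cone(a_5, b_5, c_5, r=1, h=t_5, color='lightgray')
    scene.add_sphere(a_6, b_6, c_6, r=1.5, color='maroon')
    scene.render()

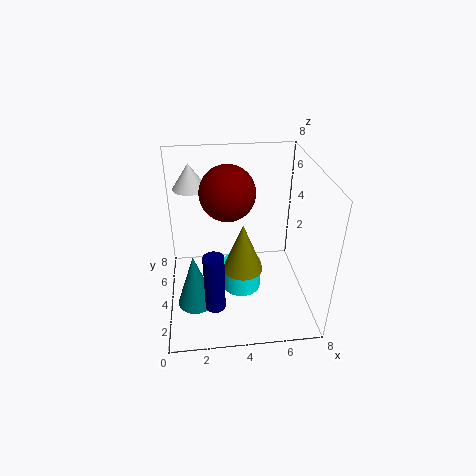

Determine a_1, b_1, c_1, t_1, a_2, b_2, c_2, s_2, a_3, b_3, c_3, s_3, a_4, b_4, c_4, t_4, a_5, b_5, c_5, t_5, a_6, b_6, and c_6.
a_1 = 2.5; b_1 = 1; c_1 = 2; t_1 = 3; a_2 = 1.5; b_2 = 2.5; c_2 = 1; s_2 = 1; a_3 = 4; b_3 = 2; c_3 = 3.5; s_3 = 1; a_4 = 4; b_4 = 2.5; c_4 = 2; t_4 = 1.5; a_5 = 1.5; b_5 = 6.5; c_5 = 6; t_5 = 1.5; a_6 = 3.5; b_6 = 4.5; c_6 = 6.5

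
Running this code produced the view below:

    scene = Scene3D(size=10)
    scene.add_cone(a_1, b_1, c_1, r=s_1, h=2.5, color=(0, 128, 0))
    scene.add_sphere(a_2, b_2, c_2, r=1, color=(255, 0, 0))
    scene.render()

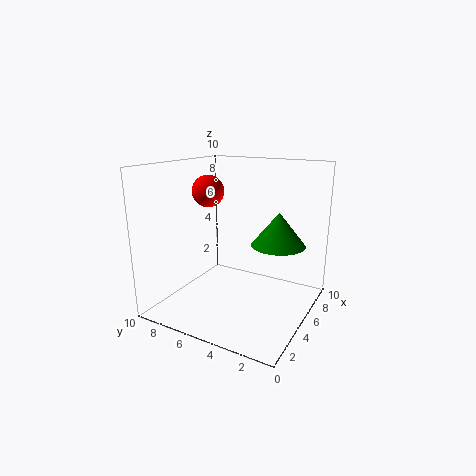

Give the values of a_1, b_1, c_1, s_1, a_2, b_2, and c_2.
a_1 = 7.5, b_1 = 3, c_1 = 4, s_1 = 2, a_2 = 3, b_2 = 6, c_2 = 8.5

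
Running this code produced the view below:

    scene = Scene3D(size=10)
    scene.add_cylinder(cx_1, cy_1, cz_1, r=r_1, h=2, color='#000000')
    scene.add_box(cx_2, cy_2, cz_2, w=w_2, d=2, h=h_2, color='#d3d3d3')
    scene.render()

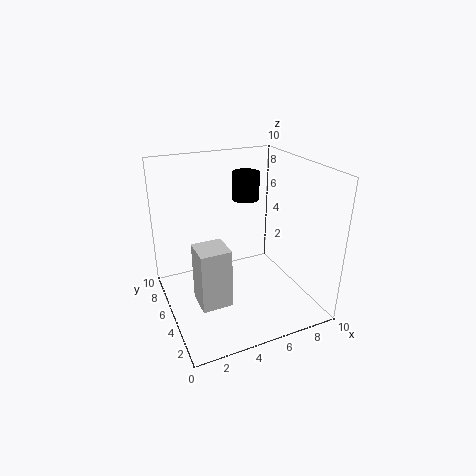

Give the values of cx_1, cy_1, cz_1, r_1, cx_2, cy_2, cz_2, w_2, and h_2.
cx_1 = 6.5
cy_1 = 7
cz_1 = 7
r_1 = 1
cx_2 = 1.5
cy_2 = 2.5
cz_2 = 1.5
w_2 = 2
h_2 = 4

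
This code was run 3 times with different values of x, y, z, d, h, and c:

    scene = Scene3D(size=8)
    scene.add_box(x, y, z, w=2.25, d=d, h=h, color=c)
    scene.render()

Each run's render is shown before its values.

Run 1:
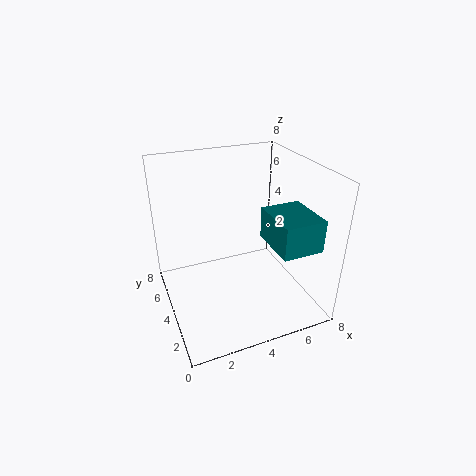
x = 5.25
y = 1
z = 4
d = 2.75
h = 1.75
c = 'teal'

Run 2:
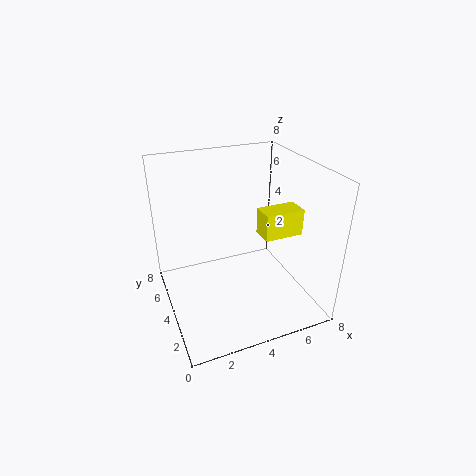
x = 5.25
y = 3
z = 4
d = 1.25
h = 1.5
c = 'yellow'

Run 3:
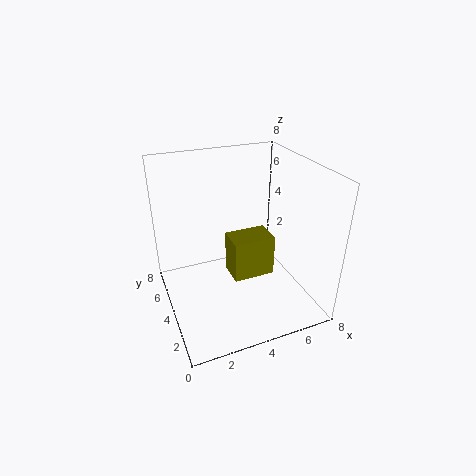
x = 3.25
y = 2.5
z = 2.25
d = 1.5
h = 2.25
c = 'olive'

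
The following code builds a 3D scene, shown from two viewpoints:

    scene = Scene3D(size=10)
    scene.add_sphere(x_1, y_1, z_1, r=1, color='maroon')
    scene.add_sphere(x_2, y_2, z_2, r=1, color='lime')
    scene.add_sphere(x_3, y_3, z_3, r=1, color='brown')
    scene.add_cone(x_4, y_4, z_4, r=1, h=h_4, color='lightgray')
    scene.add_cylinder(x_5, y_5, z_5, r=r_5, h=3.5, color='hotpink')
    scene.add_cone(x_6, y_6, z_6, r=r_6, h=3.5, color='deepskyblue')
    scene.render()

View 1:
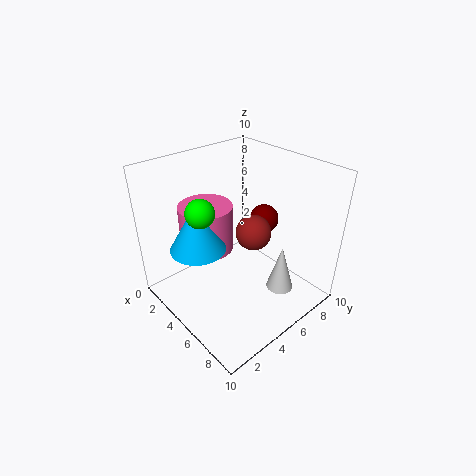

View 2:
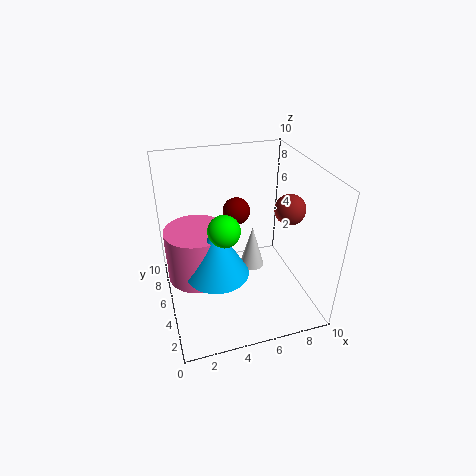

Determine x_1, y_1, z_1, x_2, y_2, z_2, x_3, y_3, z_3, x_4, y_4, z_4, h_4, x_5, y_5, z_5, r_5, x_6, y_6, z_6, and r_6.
x_1 = 5.5; y_1 = 7; z_1 = 6; x_2 = 3.5; y_2 = 3; z_2 = 7; x_3 = 8; y_3 = 3.5; z_3 = 7.5; x_4 = 7; y_4 = 7.5; z_4 = 0.5; h_4 = 3.5; x_5 = 2; y_5 = 4.5; z_5 = 3; r_5 = 2; x_6 = 3; y_6 = 3; z_6 = 4; r_6 = 2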